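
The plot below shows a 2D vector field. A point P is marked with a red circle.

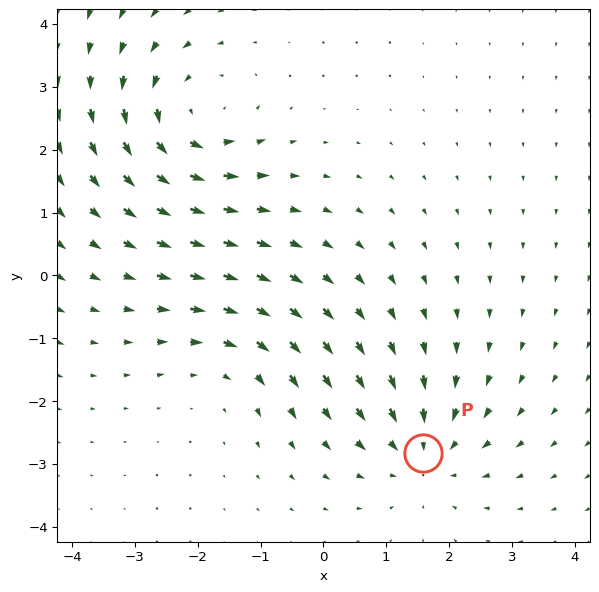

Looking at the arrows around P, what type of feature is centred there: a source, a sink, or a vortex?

At P (1.6, -2.8) the arrows converge inward. Divergence about -3, curl ≈0 — negative divergence with near-zero curl is a sink.

sink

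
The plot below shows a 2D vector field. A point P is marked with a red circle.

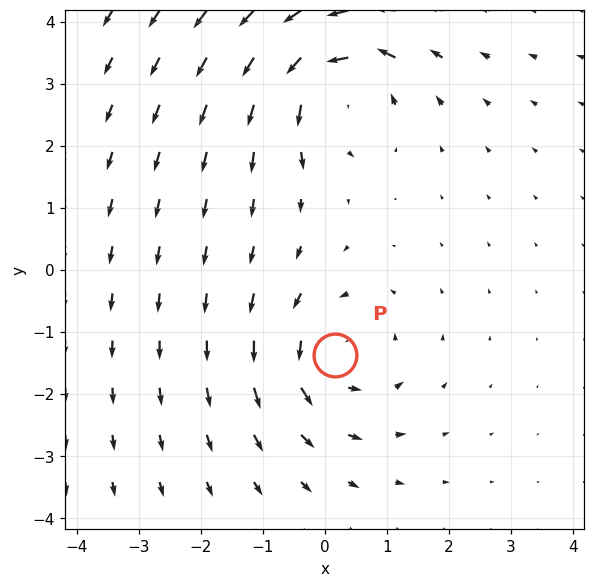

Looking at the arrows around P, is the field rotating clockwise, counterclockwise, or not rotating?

counterclockwise

Near P at (0.2, -1.4) the arrows circulate counterclockwise. The curl (z-component) there is about +5; positive curl means counterclockwise rotation.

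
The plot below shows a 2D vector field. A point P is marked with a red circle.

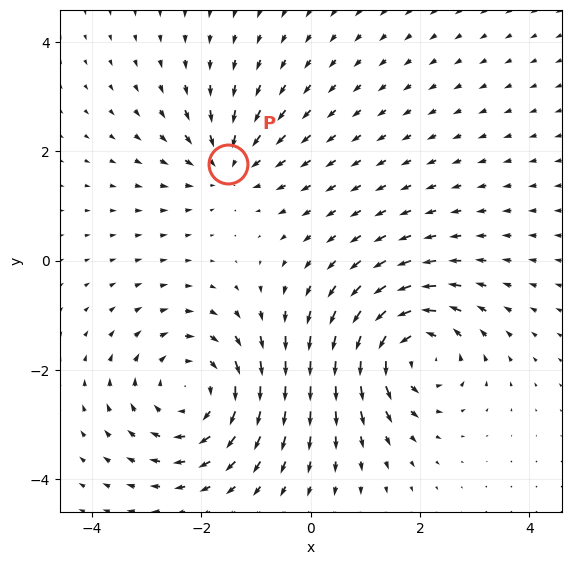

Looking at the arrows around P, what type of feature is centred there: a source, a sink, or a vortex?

At P (-1.5, 1.8) the arrows converge inward. Divergence about -4, curl ≈0 — negative divergence with near-zero curl is a sink.

sink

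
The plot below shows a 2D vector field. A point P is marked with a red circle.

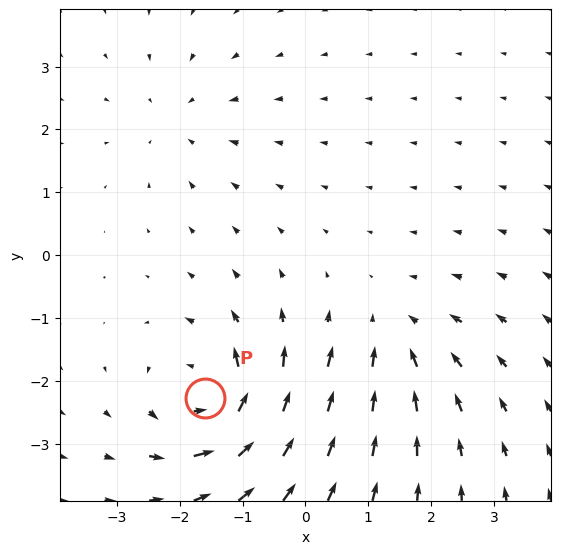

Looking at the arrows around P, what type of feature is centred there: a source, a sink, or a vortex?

vortex

At P (-1.6, -2.3) the arrows circulate counterclockwise. Divergence ≈0, curl about +7 — near-zero divergence with nonzero curl is a vortex.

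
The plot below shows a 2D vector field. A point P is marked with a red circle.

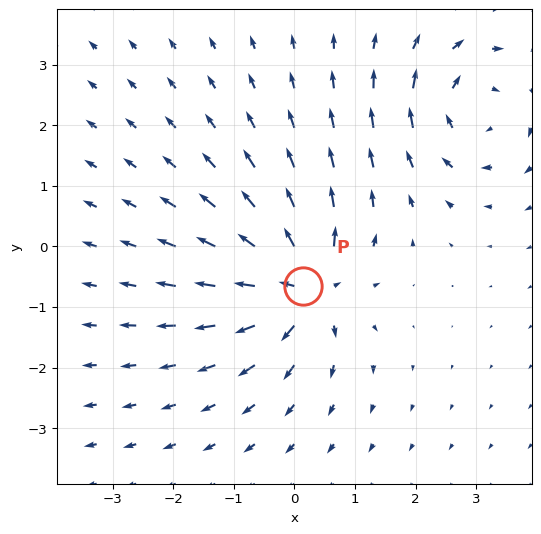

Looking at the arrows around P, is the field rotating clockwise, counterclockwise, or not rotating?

not rotating

Near P at (0.1, -0.7) the arrows show no circulation. The curl there is ≈0.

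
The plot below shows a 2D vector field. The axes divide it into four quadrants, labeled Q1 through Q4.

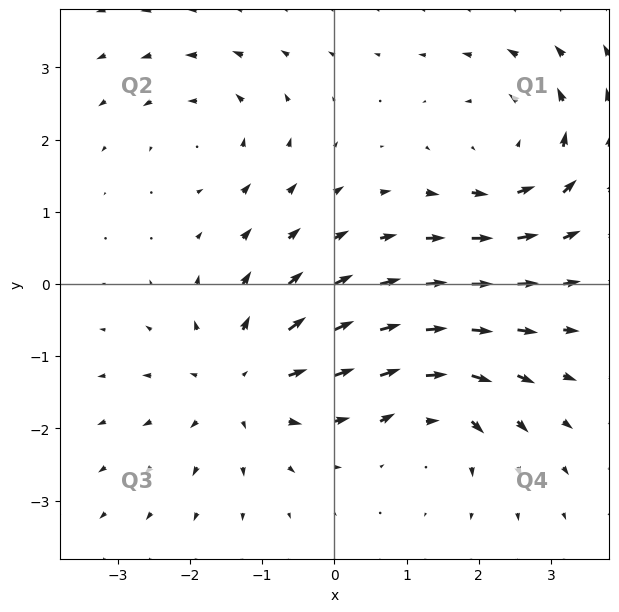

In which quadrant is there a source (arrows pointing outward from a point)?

The source sits at approximately (-1.3, -1.3), which lies in quadrant Q3. The divergence there is about +4, positive as expected for a source.

Q3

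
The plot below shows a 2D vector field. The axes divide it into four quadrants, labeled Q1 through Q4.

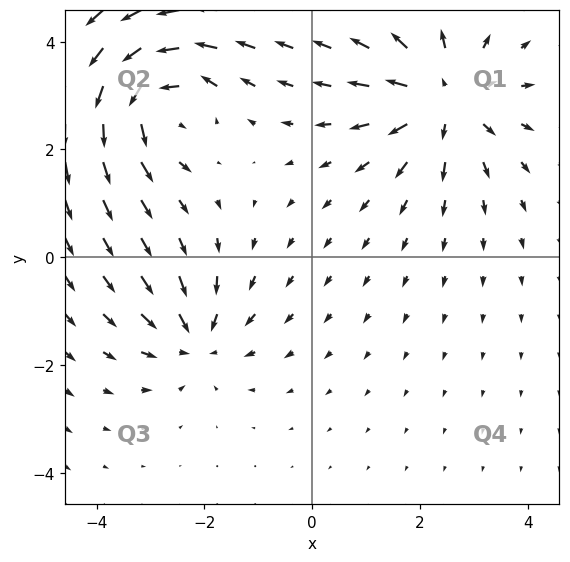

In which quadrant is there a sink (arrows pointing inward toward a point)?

Q3

The sink sits at approximately (-2.2, -1.5), which lies in quadrant Q3. The divergence there is about -4, negative as expected for a sink.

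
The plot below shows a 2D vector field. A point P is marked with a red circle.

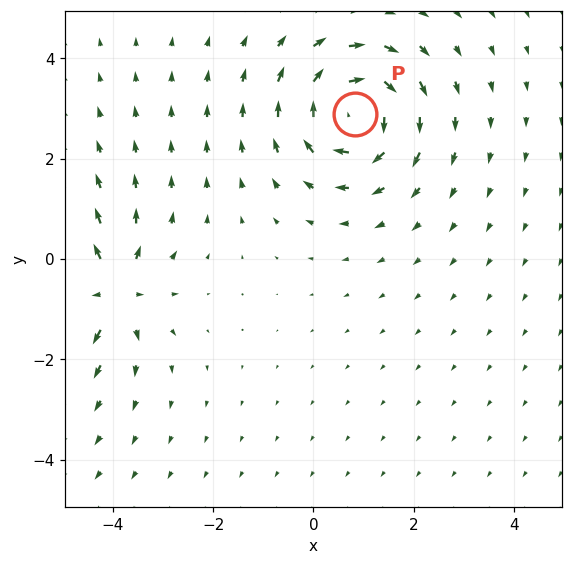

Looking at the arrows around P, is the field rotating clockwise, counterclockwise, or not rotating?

clockwise

Near P at (0.8, 2.9) the arrows circulate clockwise. The curl (z-component) there is about -6; negative curl means clockwise rotation.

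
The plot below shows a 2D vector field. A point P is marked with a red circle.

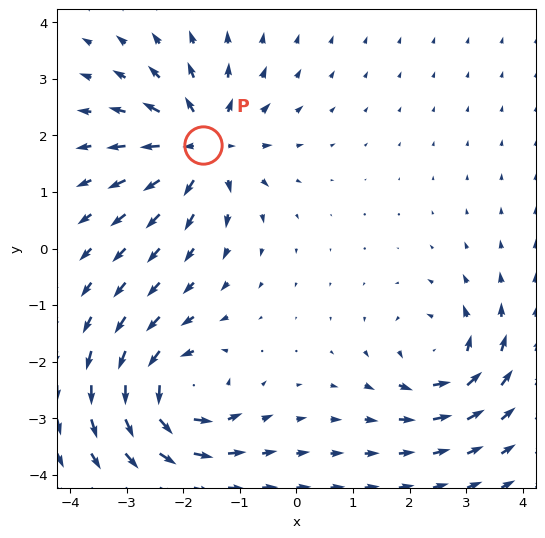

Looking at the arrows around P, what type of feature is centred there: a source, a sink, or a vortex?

source

At P (-1.7, 1.8) the arrows spread outward. Divergence about +6, curl ≈0 — positive divergence with near-zero curl is a source.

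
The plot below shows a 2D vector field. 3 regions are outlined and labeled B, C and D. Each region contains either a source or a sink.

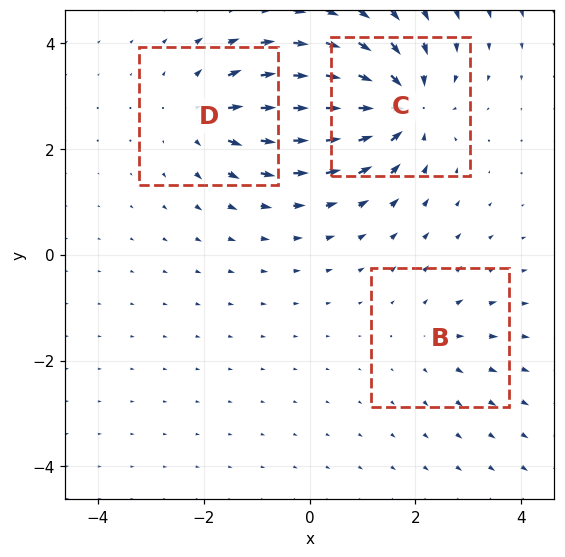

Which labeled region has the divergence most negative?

C

Divergence at each region's feature centre — B: about +2, C: about -6, D: about +4. Region C is most negative.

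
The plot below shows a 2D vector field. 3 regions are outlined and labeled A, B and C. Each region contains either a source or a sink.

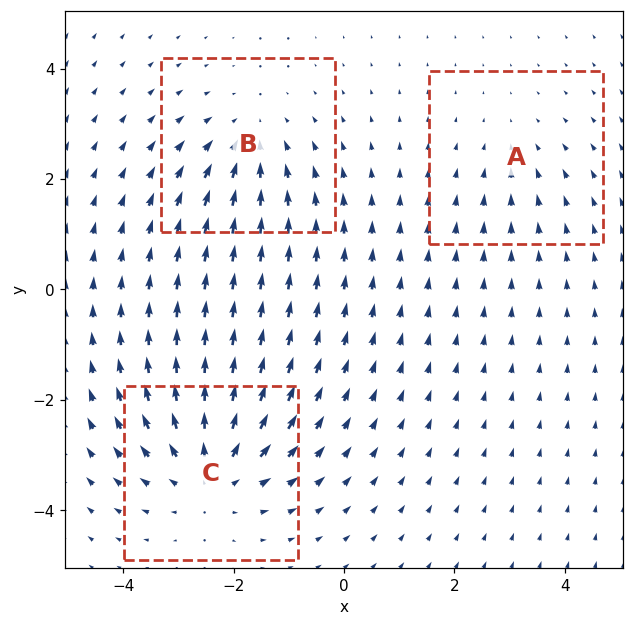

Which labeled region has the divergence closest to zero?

A

Divergence at each region's feature centre — A: about -2, B: about -3, C: about +4. Region A is closest to zero.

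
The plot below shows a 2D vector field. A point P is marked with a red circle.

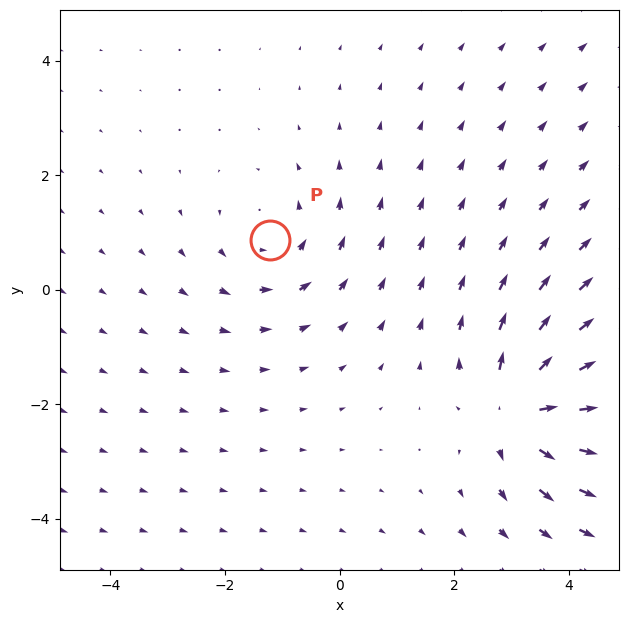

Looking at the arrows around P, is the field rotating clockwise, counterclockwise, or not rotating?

Near P at (-1.2, 0.9) the arrows circulate counterclockwise. The curl (z-component) there is about +2; positive curl means counterclockwise rotation.

counterclockwise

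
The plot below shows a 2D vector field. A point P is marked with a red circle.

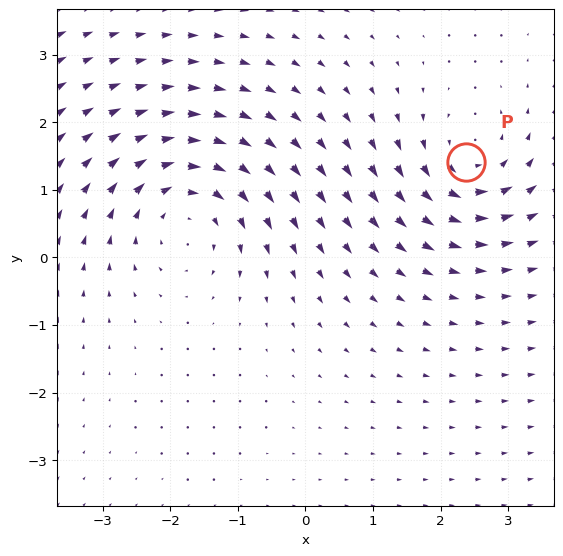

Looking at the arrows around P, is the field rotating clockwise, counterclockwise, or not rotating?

Near P at (2.4, 1.4) the arrows circulate counterclockwise. The curl (z-component) there is about +3; positive curl means counterclockwise rotation.

counterclockwise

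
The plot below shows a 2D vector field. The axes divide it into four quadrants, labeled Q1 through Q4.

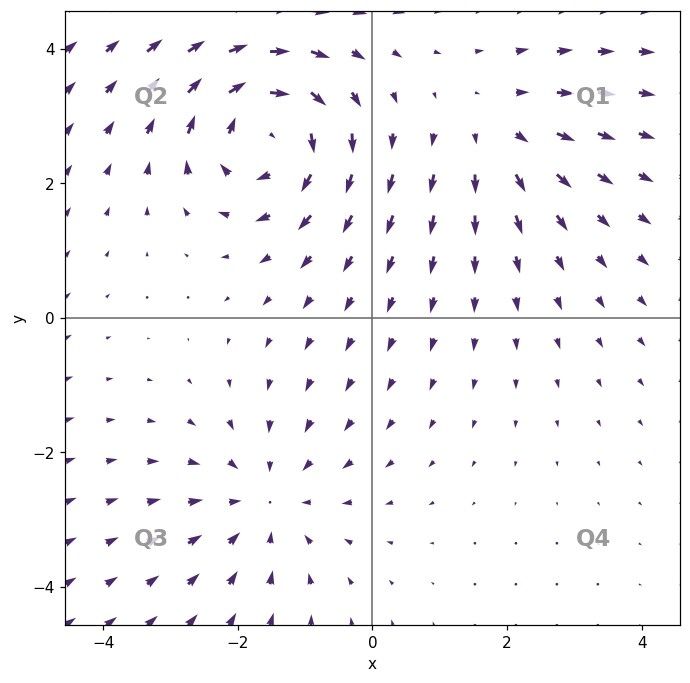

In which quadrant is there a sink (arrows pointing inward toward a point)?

Q3

The sink sits at approximately (-1.6, -2.7), which lies in quadrant Q3. The divergence there is about -3, negative as expected for a sink.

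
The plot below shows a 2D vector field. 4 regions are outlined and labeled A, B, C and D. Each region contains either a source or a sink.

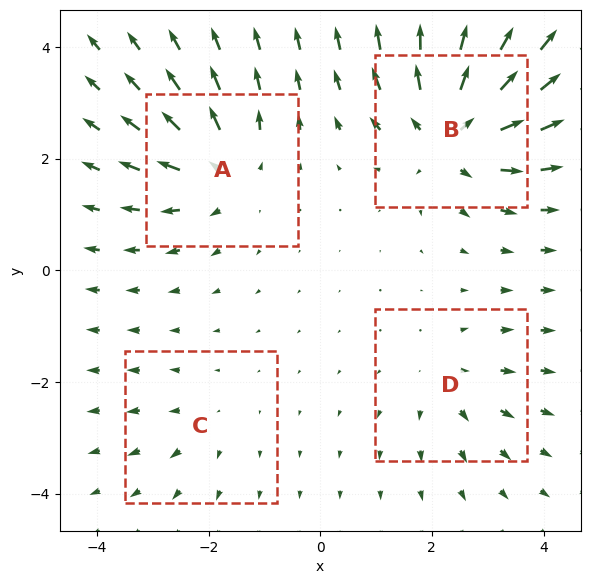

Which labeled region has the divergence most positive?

Divergence at each region's feature centre — A: about +5, B: about +7, C: about +2, D: about +3. Region B is most positive.

B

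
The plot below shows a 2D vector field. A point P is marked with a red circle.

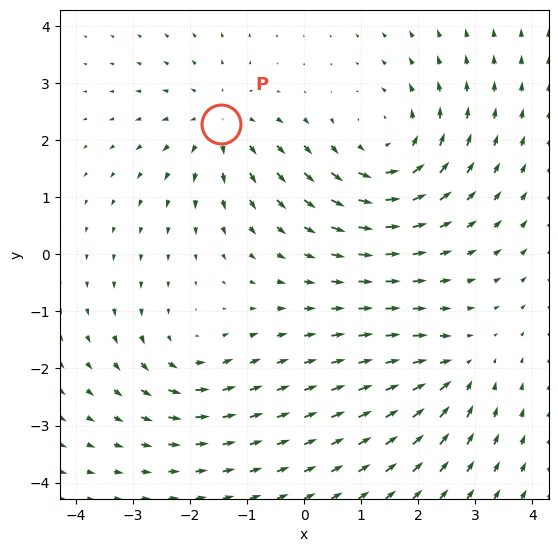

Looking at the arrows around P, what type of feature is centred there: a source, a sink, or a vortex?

source

At P (-1.5, 2.3) the arrows spread outward. Divergence about +3, curl ≈0 — positive divergence with near-zero curl is a source.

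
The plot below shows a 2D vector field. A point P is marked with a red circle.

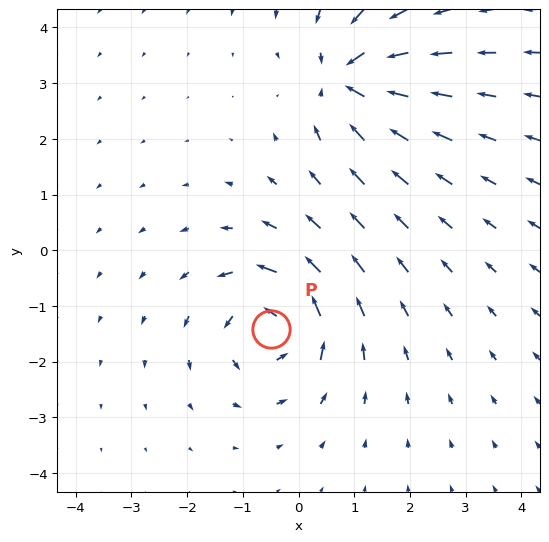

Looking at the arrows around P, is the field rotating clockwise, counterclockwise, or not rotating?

counterclockwise

Near P at (-0.5, -1.4) the arrows circulate counterclockwise. The curl (z-component) there is about +4; positive curl means counterclockwise rotation.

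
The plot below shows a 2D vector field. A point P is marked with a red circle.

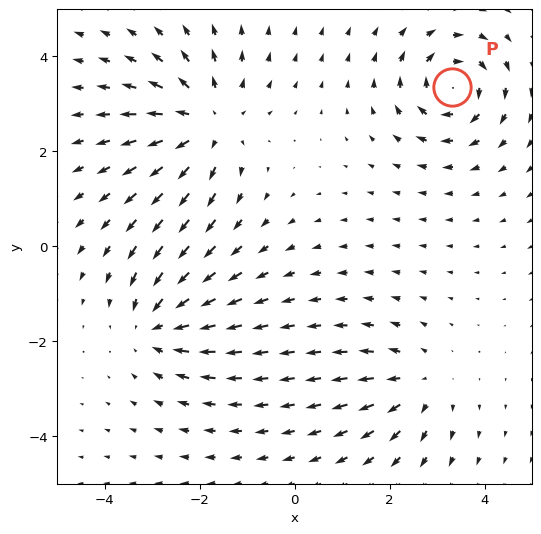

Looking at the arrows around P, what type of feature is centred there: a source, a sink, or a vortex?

At P (3.3, 3.3) the arrows circulate clockwise. Divergence ≈0, curl about -5 — near-zero divergence with nonzero curl is a vortex.

vortex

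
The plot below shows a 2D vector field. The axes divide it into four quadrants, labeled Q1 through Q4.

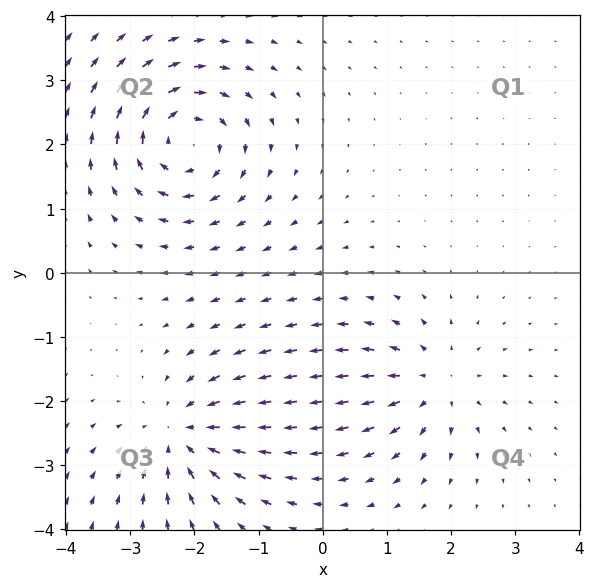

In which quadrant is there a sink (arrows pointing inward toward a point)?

The sink sits at approximately (-2.2, -2.5), which lies in quadrant Q3. The divergence there is about -5, negative as expected for a sink.

Q3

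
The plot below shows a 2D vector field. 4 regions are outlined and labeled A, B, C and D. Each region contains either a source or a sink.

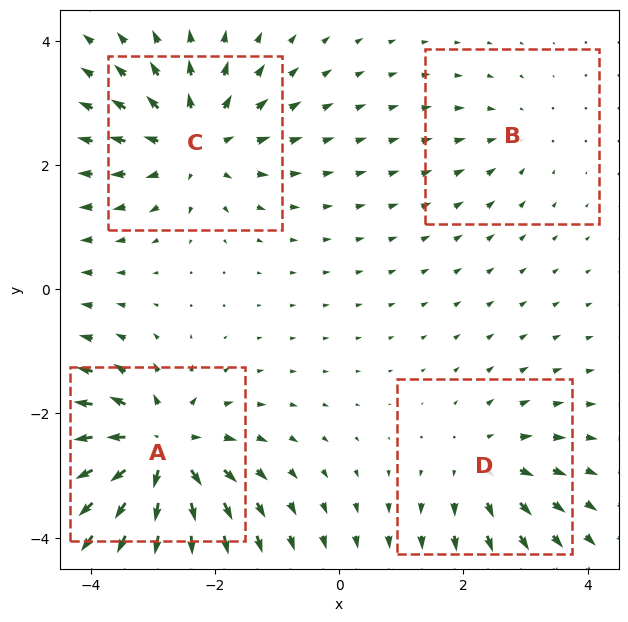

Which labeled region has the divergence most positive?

A

Divergence at each region's feature centre — A: about +8, B: about -2, C: about +6, D: about +4. Region A is most positive.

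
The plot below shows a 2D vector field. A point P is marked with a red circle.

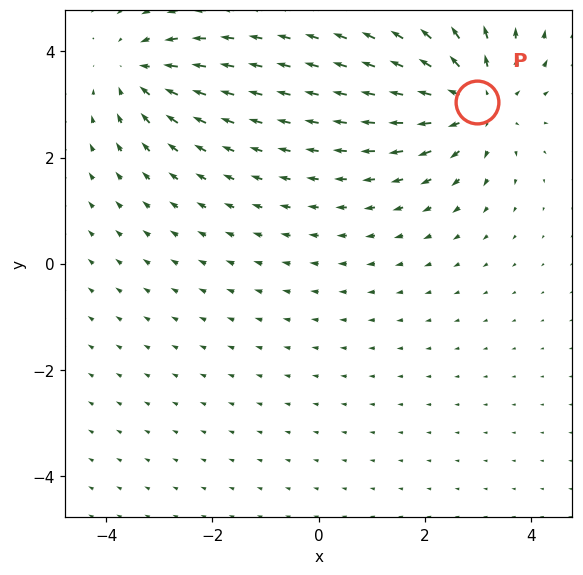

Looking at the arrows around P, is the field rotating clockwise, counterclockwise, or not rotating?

Near P at (3.0, 3.1) the arrows show no circulation. The curl there is ≈0.

not rotating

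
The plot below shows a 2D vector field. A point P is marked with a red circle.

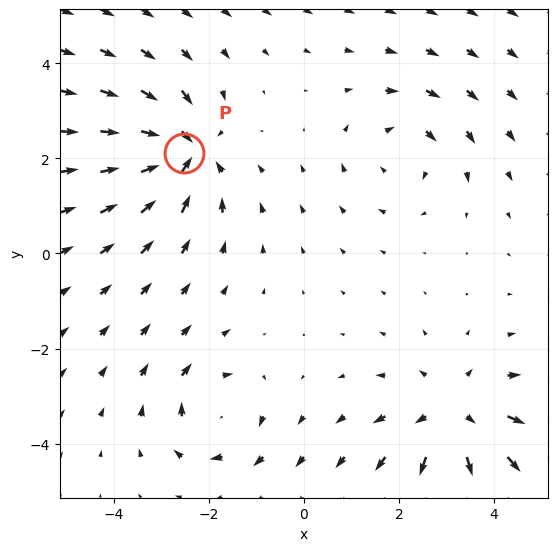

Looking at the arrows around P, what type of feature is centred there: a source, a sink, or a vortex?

sink

At P (-2.5, 2.1) the arrows converge inward. Divergence about -5, curl ≈0 — negative divergence with near-zero curl is a sink.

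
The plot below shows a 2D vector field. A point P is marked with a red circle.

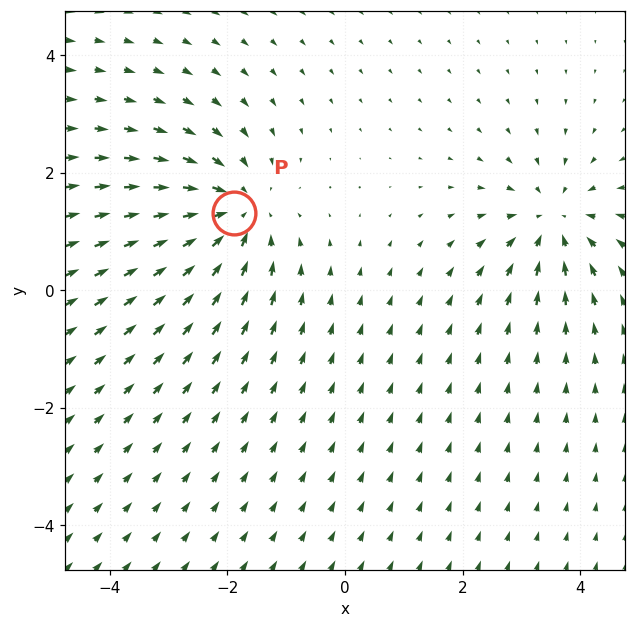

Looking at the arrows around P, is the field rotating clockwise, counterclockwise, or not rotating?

not rotating

Near P at (-1.9, 1.3) the arrows show no circulation. The curl there is ≈0.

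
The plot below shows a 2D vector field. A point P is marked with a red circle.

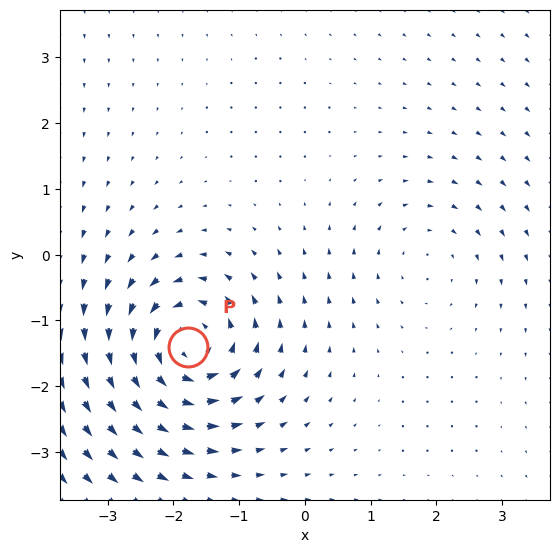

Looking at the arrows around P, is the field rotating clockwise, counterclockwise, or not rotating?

Near P at (-1.8, -1.4) the arrows circulate counterclockwise. The curl (z-component) there is about +7; positive curl means counterclockwise rotation.

counterclockwise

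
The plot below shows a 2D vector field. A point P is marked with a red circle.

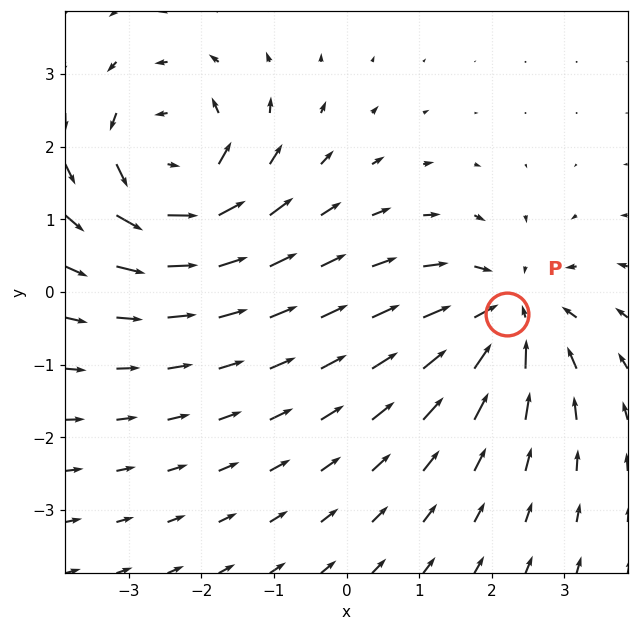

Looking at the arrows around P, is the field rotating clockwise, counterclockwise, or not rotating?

Near P at (2.2, -0.3) the arrows show no circulation. The curl there is ≈0.

not rotating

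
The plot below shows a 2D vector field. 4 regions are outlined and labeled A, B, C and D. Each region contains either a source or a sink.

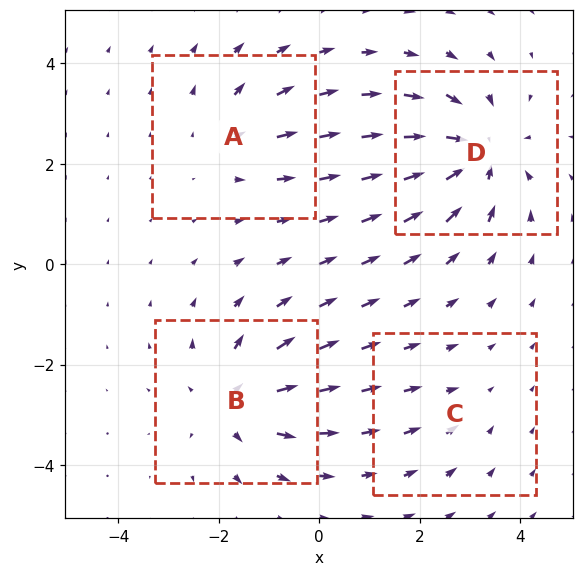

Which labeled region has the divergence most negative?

D

Divergence at each region's feature centre — A: about +3, B: about +5, C: about -2, D: about -6. Region D is most negative.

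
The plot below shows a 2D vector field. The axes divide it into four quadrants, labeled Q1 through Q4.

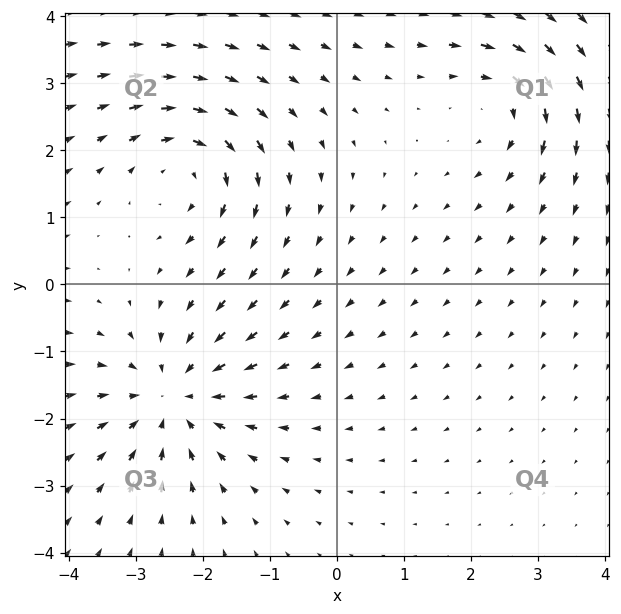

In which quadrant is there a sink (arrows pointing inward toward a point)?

The sink sits at approximately (-2.4, -1.7), which lies in quadrant Q3. The divergence there is about -4, negative as expected for a sink.

Q3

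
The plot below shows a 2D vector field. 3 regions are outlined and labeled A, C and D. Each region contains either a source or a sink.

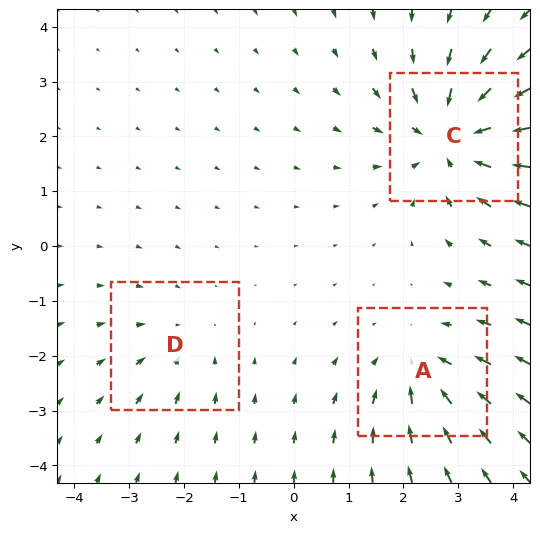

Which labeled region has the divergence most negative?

C

Divergence at each region's feature centre — A: about -3, C: about -4, D: about -2. Region C is most negative.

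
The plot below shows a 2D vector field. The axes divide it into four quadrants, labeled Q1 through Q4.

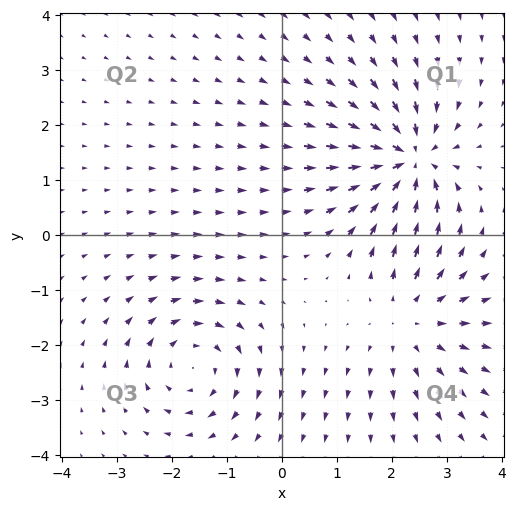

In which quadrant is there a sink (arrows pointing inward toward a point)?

The sink sits at approximately (2.3, 1.4), which lies in quadrant Q1. The divergence there is about -7, negative as expected for a sink.

Q1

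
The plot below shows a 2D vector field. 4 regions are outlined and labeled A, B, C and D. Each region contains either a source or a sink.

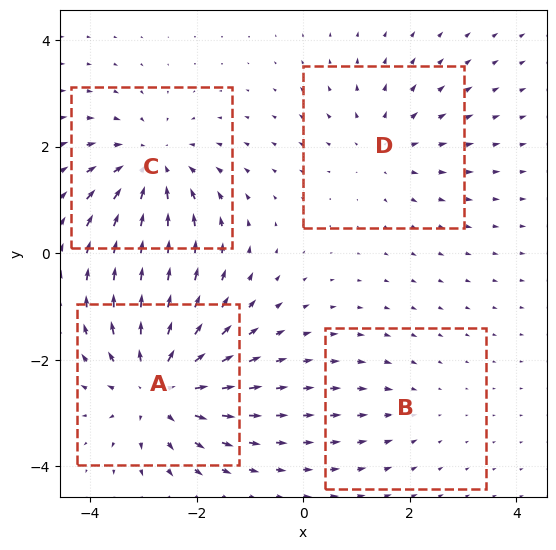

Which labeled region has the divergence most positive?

A

Divergence at each region's feature centre — A: about +6, B: about -2, C: about -5, D: about +3. Region A is most positive.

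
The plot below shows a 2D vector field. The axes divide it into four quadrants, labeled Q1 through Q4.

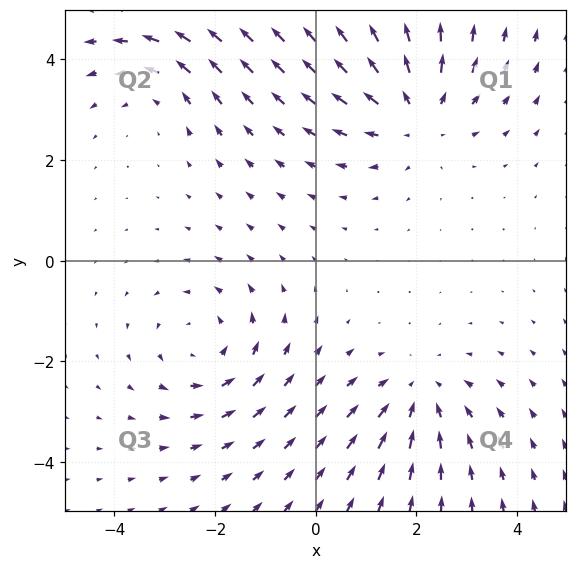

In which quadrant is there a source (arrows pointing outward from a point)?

Q1

The source sits at approximately (2.0, 2.9), which lies in quadrant Q1. The divergence there is about +4, positive as expected for a source.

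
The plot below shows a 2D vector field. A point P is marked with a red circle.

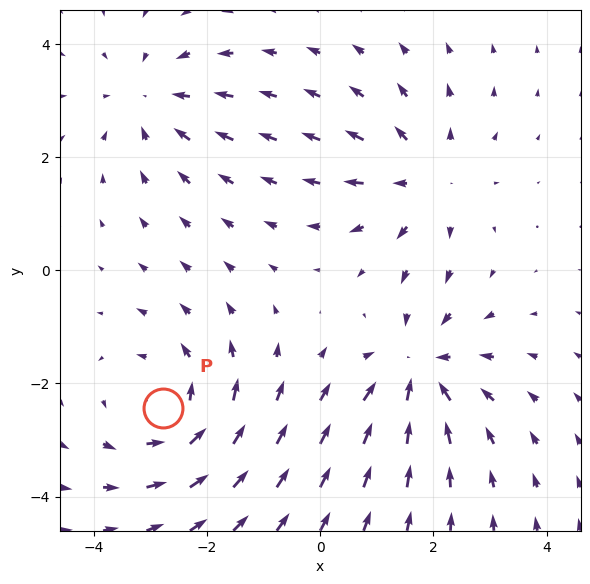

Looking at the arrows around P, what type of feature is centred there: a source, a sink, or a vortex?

At P (-2.8, -2.4) the arrows circulate counterclockwise. Divergence ≈0, curl about +3 — near-zero divergence with nonzero curl is a vortex.

vortex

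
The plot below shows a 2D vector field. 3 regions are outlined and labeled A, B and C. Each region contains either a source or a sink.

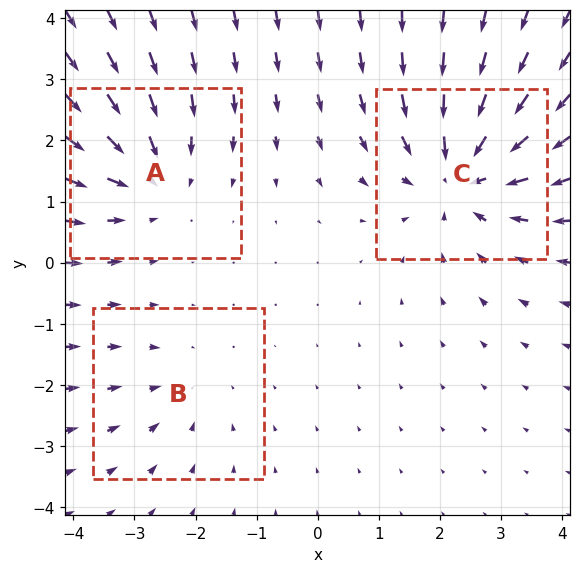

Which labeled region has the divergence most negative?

C

Divergence at each region's feature centre — A: about -3, B: about -2, C: about -4. Region C is most negative.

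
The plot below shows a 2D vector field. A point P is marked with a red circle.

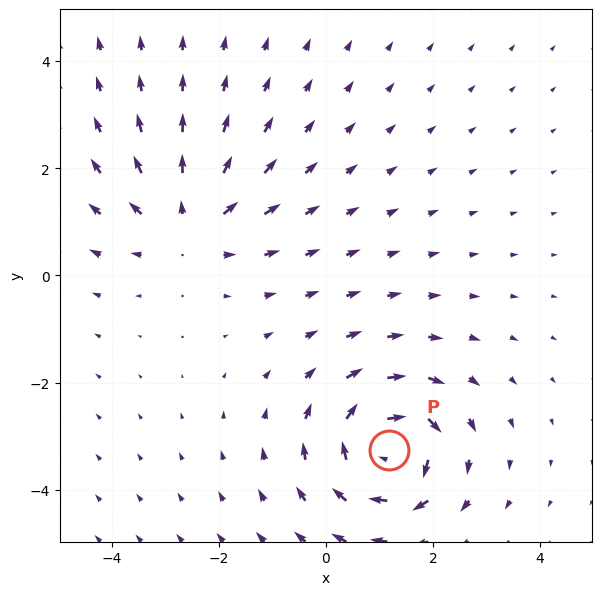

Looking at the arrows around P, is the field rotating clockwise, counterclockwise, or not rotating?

Near P at (1.2, -3.2) the arrows circulate clockwise. The curl (z-component) there is about -5; negative curl means clockwise rotation.

clockwise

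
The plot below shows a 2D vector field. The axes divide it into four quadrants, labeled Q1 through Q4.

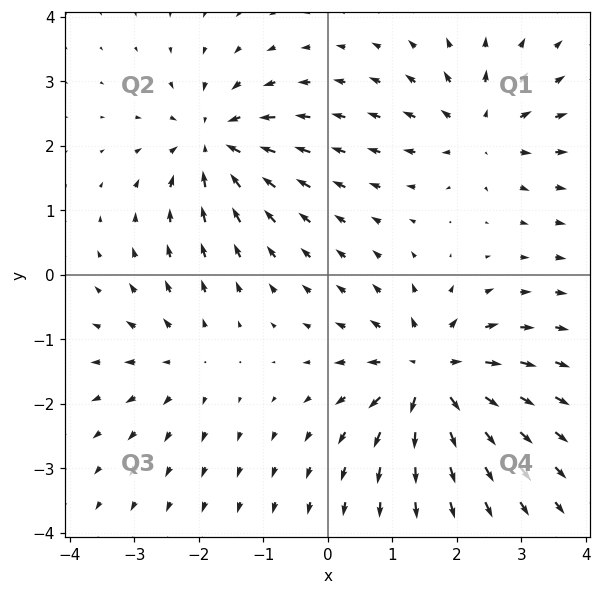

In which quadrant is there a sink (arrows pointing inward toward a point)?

Q2

The sink sits at approximately (-1.8, 2.0), which lies in quadrant Q2. The divergence there is about -6, negative as expected for a sink.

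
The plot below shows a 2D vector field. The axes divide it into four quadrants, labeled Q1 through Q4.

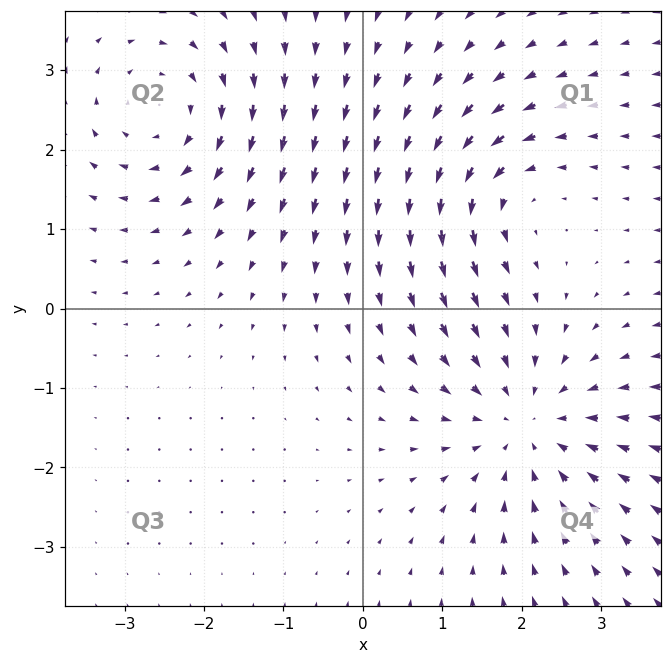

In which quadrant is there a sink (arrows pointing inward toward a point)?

Q4

The sink sits at approximately (2.1, -1.5), which lies in quadrant Q4. The divergence there is about -4, negative as expected for a sink.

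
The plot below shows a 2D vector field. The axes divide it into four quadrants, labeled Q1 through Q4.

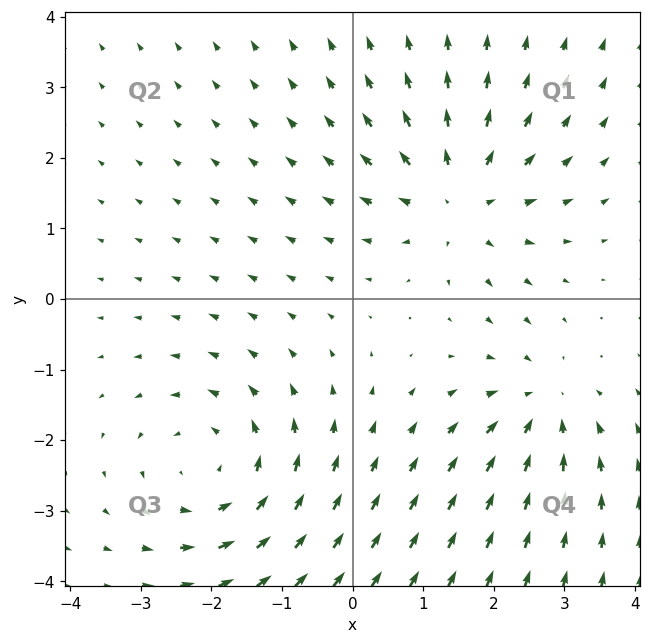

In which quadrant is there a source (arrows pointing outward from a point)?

Q1

The source sits at approximately (1.5, 1.4), which lies in quadrant Q1. The divergence there is about +4, positive as expected for a source.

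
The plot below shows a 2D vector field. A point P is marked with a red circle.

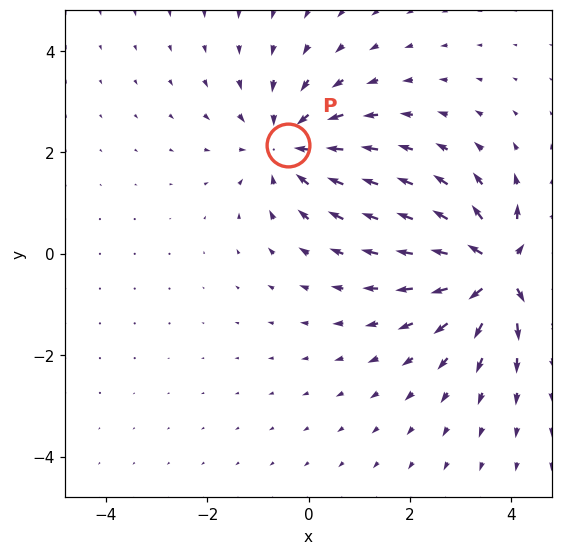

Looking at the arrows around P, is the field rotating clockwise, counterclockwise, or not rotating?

not rotating

Near P at (-0.4, 2.1) the arrows show no circulation. The curl there is ≈0.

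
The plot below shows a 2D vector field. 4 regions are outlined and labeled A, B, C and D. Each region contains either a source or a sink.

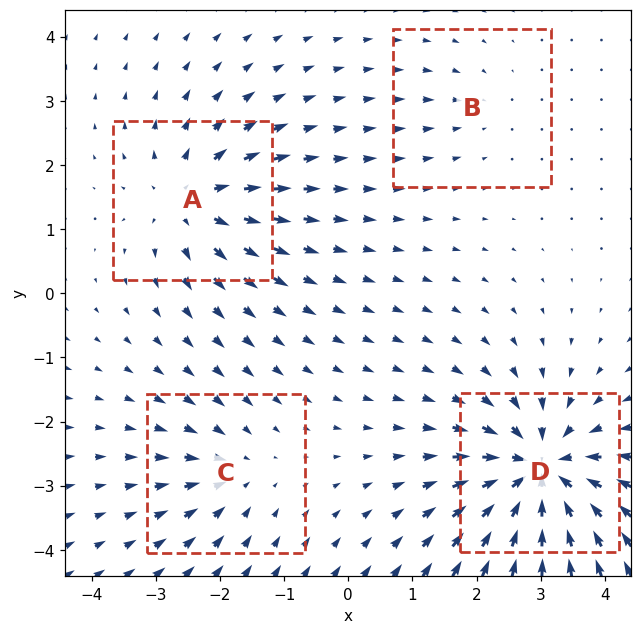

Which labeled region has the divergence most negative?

Divergence at each region's feature centre — A: about +6, B: about -2, C: about -4, D: about -9. Region D is most negative.

D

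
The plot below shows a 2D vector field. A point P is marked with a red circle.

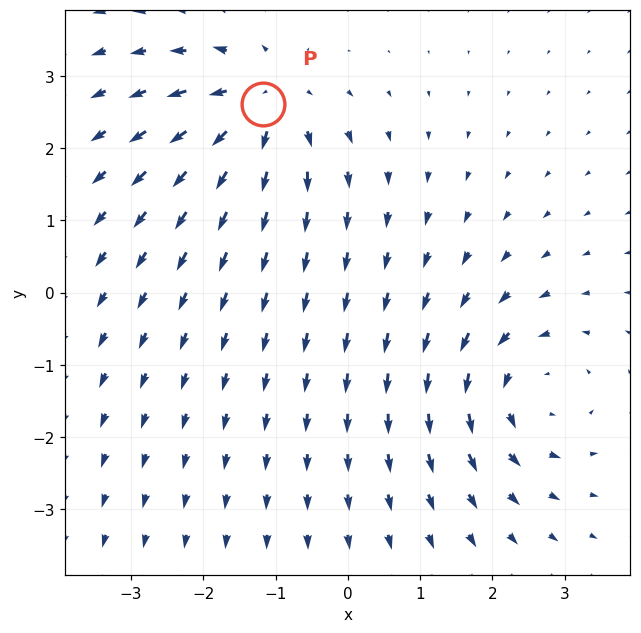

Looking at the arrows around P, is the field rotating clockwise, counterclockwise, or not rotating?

Near P at (-1.2, 2.6) the arrows show no circulation. The curl there is ≈0.

not rotating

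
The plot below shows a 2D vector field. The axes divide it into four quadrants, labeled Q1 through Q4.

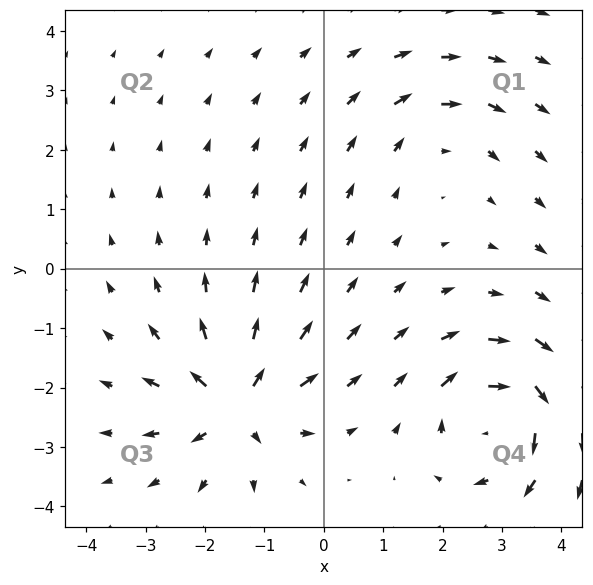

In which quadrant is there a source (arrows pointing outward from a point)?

The source sits at approximately (-1.5, -2.3), which lies in quadrant Q3. The divergence there is about +7, positive as expected for a source.

Q3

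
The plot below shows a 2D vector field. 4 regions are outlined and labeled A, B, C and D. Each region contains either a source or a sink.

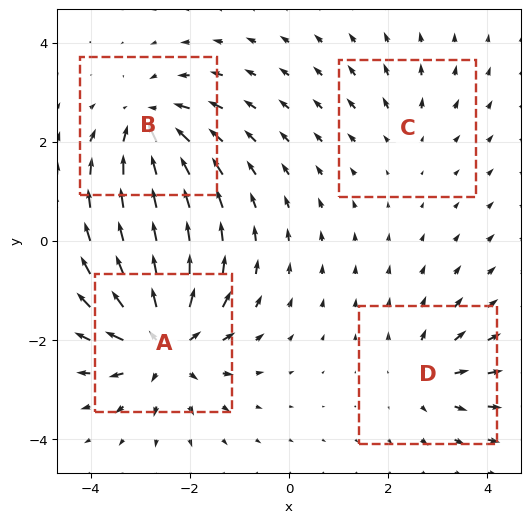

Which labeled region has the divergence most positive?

Divergence at each region's feature centre — A: about +7, B: about -5, C: about +2, D: about +4. Region A is most positive.

A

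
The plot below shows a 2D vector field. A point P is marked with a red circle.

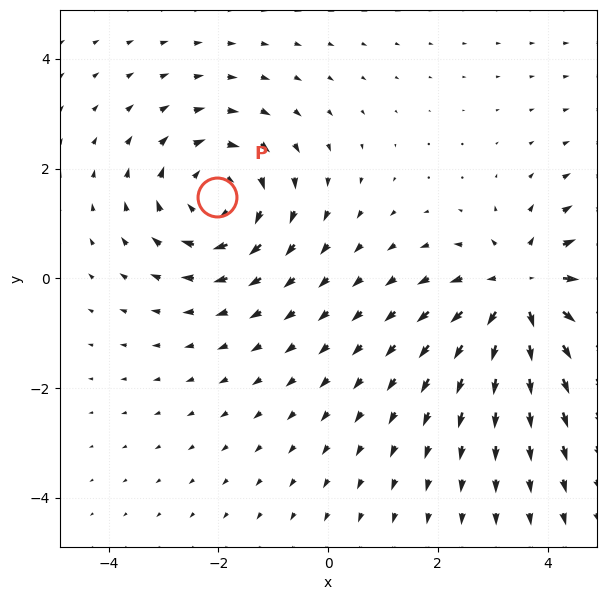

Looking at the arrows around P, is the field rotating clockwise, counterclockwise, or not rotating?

Near P at (-2.0, 1.5) the arrows circulate clockwise. The curl (z-component) there is about -3; negative curl means clockwise rotation.

clockwise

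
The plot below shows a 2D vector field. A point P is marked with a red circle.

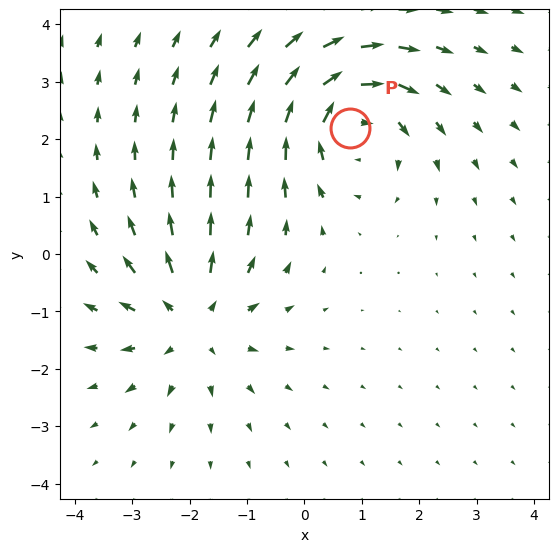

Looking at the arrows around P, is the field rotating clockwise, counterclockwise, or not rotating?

Near P at (0.8, 2.2) the arrows circulate clockwise. The curl (z-component) there is about -4; negative curl means clockwise rotation.

clockwise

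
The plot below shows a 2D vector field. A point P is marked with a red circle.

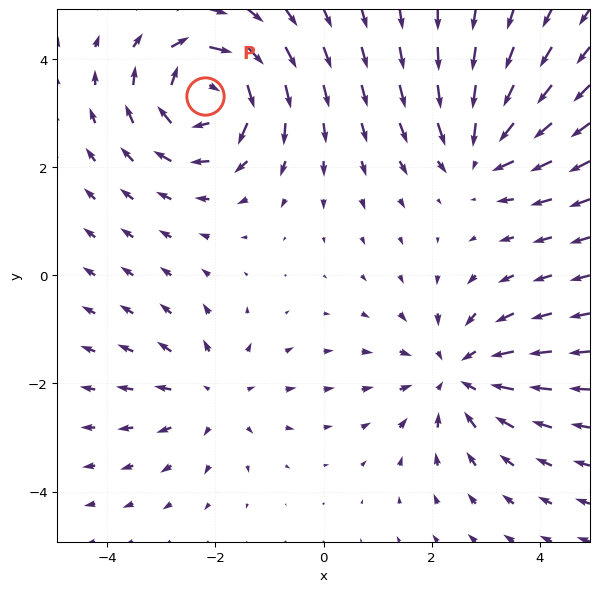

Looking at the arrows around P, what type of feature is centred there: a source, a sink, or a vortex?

At P (-2.2, 3.3) the arrows circulate clockwise. Divergence ≈0, curl about -6 — near-zero divergence with nonzero curl is a vortex.

vortex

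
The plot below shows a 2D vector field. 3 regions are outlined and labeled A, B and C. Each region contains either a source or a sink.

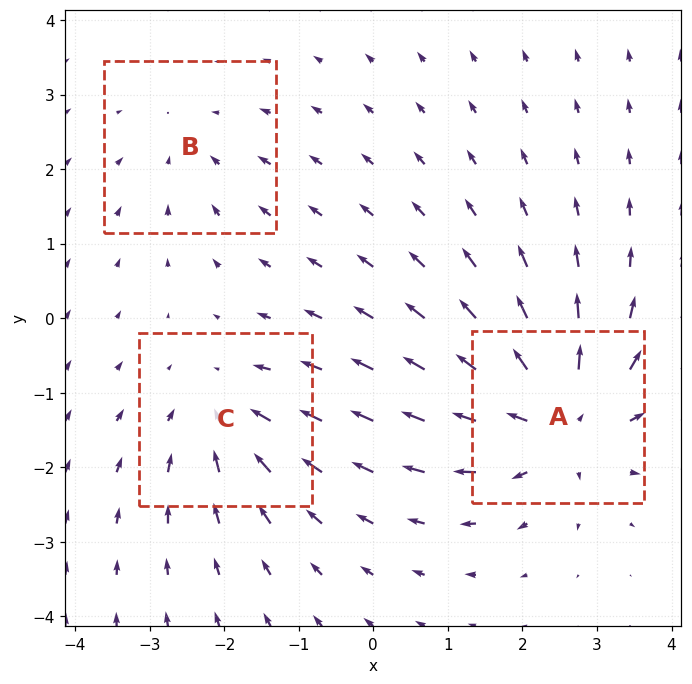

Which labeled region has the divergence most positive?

Divergence at each region's feature centre — A: about +5, B: about -2, C: about -3. Region A is most positive.

A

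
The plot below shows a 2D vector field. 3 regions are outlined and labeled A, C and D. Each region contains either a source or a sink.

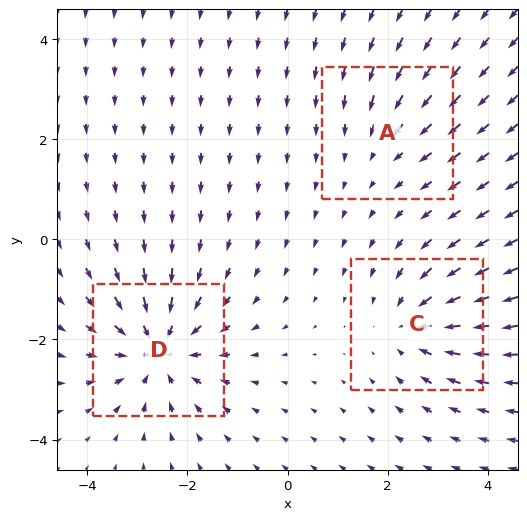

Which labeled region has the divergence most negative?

Divergence at each region's feature centre — A: about -2, C: about -3, D: about -5. Region D is most negative.

D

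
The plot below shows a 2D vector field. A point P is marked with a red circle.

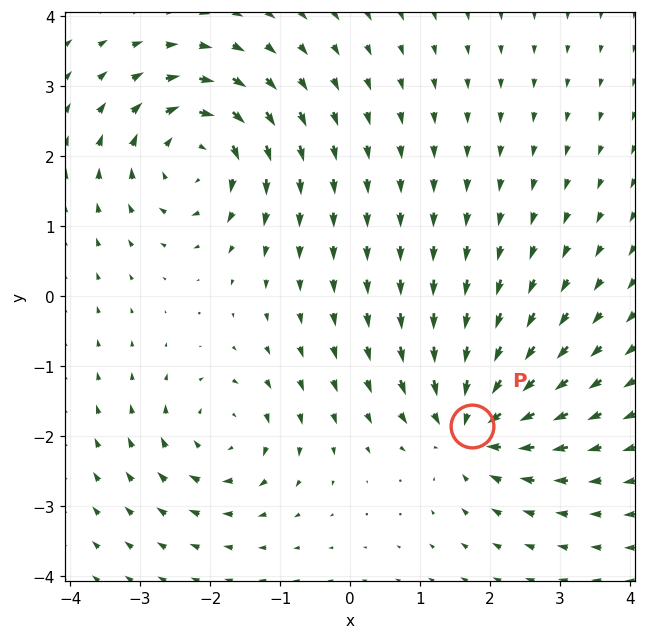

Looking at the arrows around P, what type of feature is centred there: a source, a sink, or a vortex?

At P (1.7, -1.8) the arrows converge inward. Divergence about -6, curl ≈0 — negative divergence with near-zero curl is a sink.

sink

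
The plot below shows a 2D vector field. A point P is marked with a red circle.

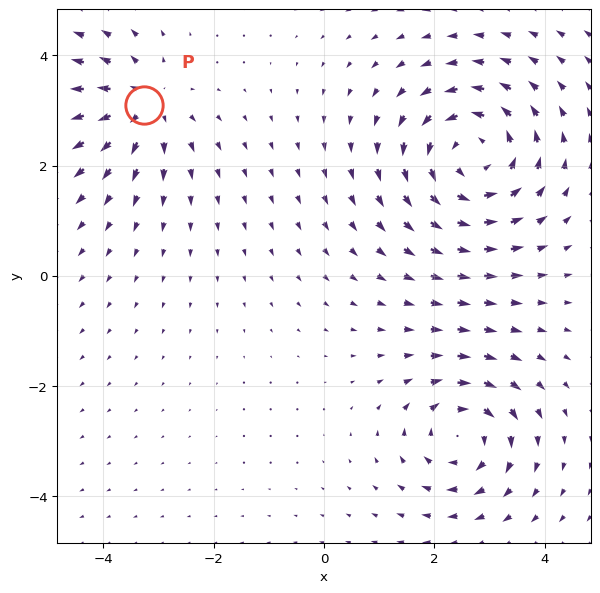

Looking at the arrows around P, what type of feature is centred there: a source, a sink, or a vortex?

source

At P (-3.3, 3.1) the arrows spread outward. Divergence about +3, curl ≈0 — positive divergence with near-zero curl is a source.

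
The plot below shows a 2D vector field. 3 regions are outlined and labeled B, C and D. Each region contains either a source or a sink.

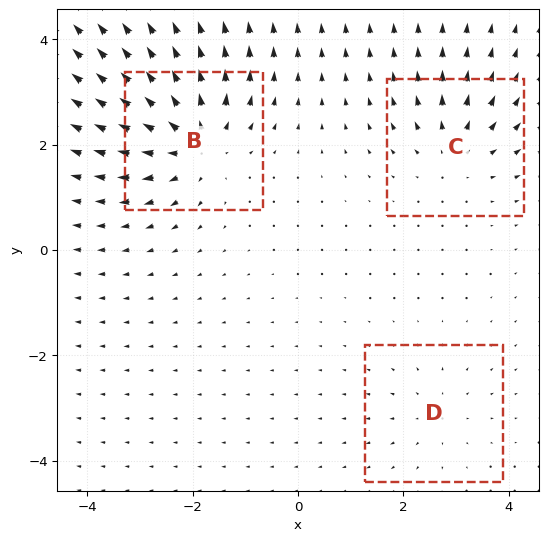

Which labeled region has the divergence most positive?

B

Divergence at each region's feature centre — B: about +6, C: about +4, D: about +2. Region B is most positive.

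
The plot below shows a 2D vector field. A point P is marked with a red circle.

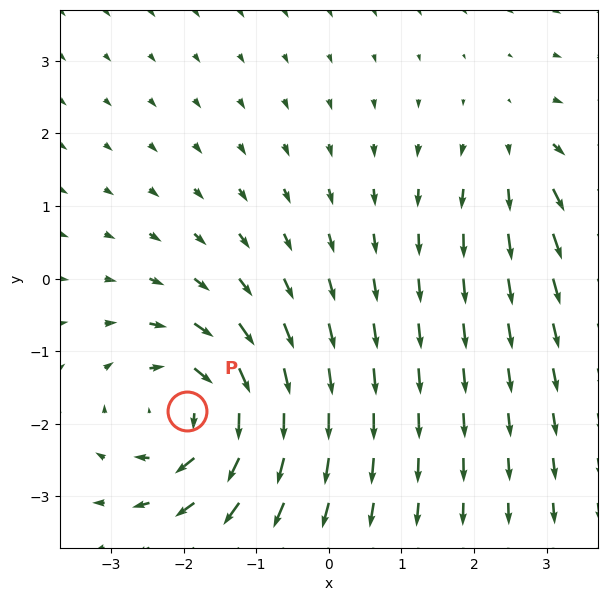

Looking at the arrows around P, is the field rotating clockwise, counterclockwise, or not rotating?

Near P at (-2.0, -1.8) the arrows circulate clockwise. The curl (z-component) there is about -5; negative curl means clockwise rotation.

clockwise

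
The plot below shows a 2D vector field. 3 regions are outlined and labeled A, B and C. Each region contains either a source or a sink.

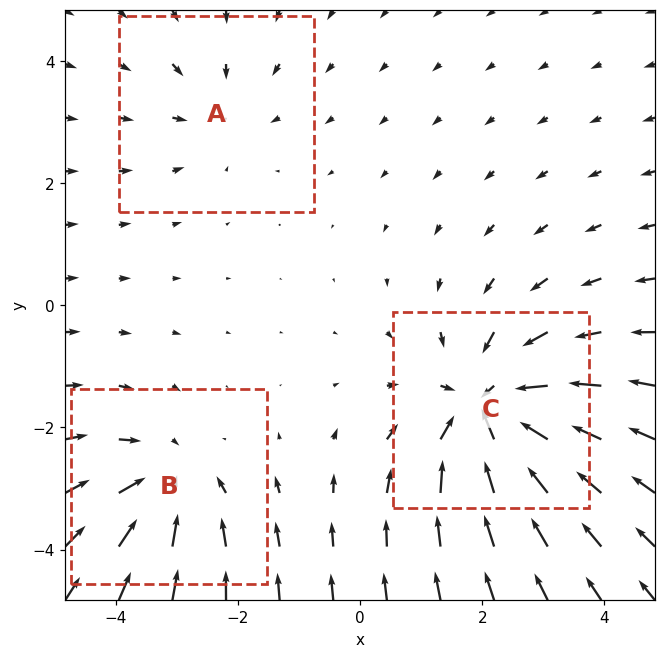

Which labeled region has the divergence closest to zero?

Divergence at each region's feature centre — A: about -2, B: about -3, C: about -5. Region A is closest to zero.

A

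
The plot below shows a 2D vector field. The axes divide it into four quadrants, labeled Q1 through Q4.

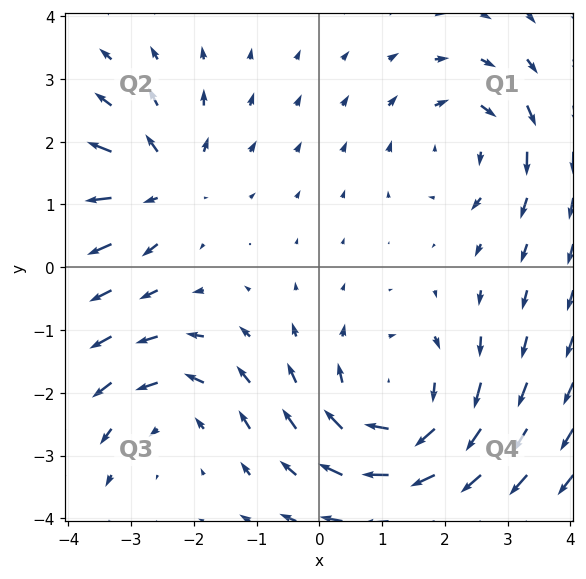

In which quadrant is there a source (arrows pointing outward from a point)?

The source sits at approximately (-2.5, 1.3), which lies in quadrant Q2. The divergence there is about +4, positive as expected for a source.

Q2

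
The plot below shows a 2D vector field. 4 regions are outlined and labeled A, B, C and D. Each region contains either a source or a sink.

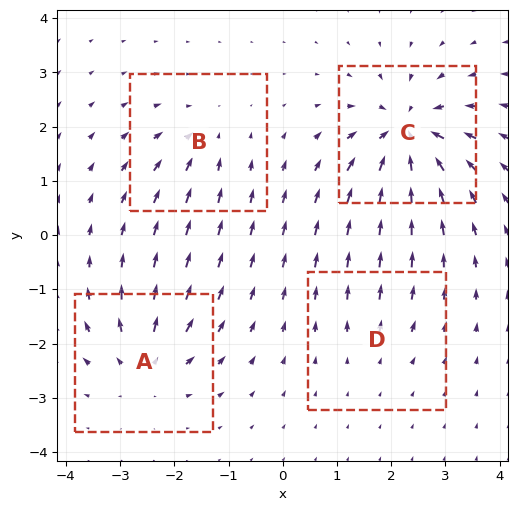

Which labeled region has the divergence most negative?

Divergence at each region's feature centre — A: about +6, B: about -4, C: about -9, D: about +3. Region C is most negative.

C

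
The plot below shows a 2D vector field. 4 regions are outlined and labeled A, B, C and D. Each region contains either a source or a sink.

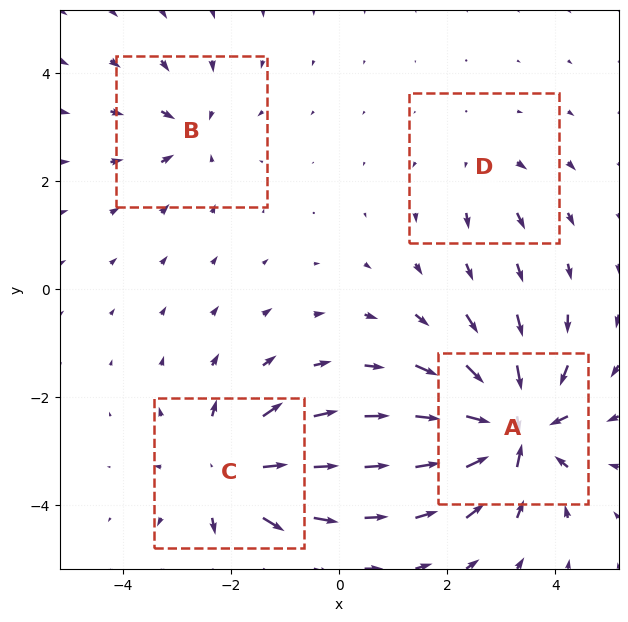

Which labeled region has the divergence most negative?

Divergence at each region's feature centre — A: about -9, B: about -4, C: about +6, D: about +3. Region A is most negative.

A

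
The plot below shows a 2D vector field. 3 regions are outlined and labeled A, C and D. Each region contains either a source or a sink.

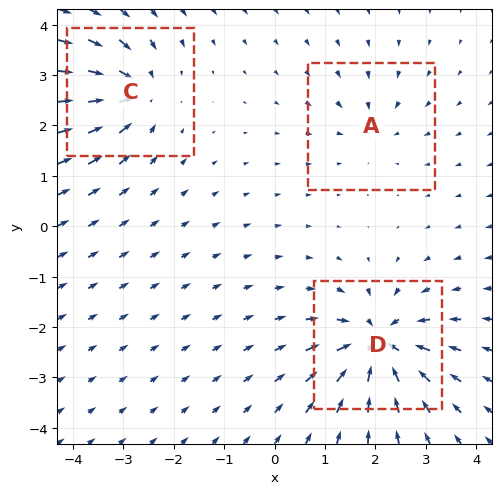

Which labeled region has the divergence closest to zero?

A

Divergence at each region's feature centre — A: about -2, C: about -4, D: about -6. Region A is closest to zero.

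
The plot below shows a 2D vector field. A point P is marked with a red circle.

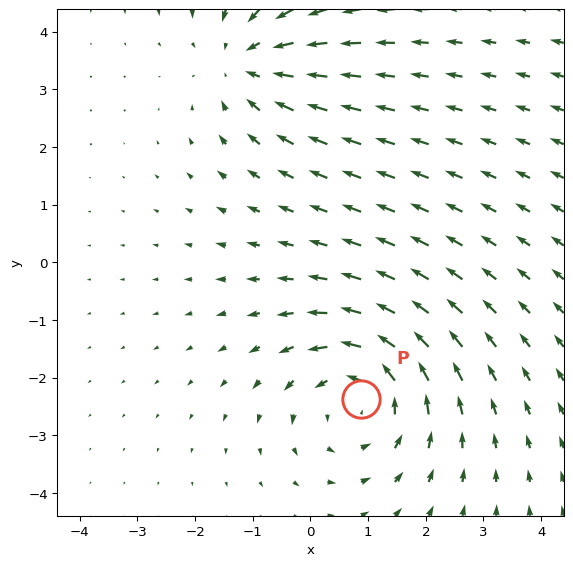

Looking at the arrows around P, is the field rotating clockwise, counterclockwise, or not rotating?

Near P at (0.9, -2.4) the arrows circulate counterclockwise. The curl (z-component) there is about +3; positive curl means counterclockwise rotation.

counterclockwise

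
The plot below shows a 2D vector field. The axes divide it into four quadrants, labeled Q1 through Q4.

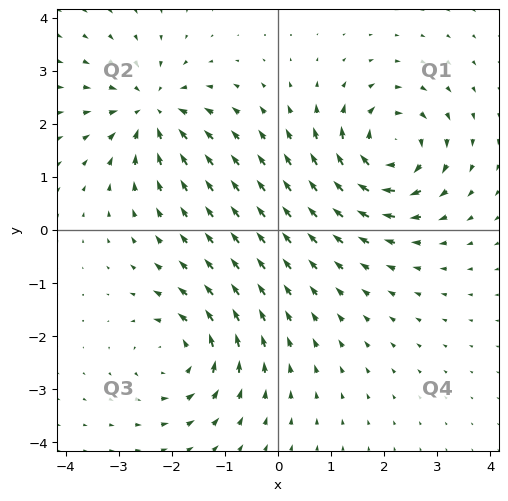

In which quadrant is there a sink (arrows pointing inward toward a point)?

Q2

The sink sits at approximately (-2.4, 2.2), which lies in quadrant Q2. The divergence there is about -4, negative as expected for a sink.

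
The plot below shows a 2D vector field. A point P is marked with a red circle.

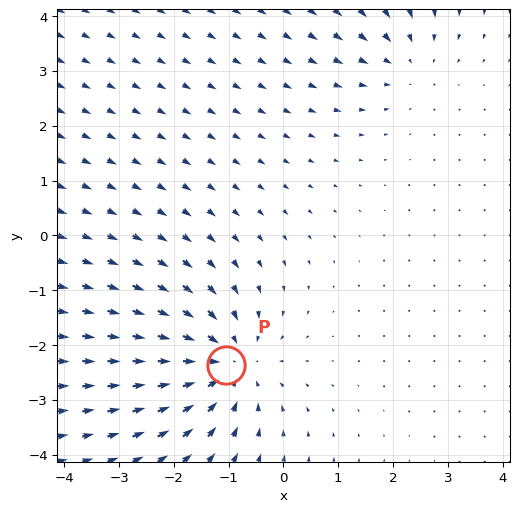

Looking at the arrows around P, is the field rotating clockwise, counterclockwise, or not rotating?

not rotating

Near P at (-1.0, -2.4) the arrows show no circulation. The curl there is ≈0.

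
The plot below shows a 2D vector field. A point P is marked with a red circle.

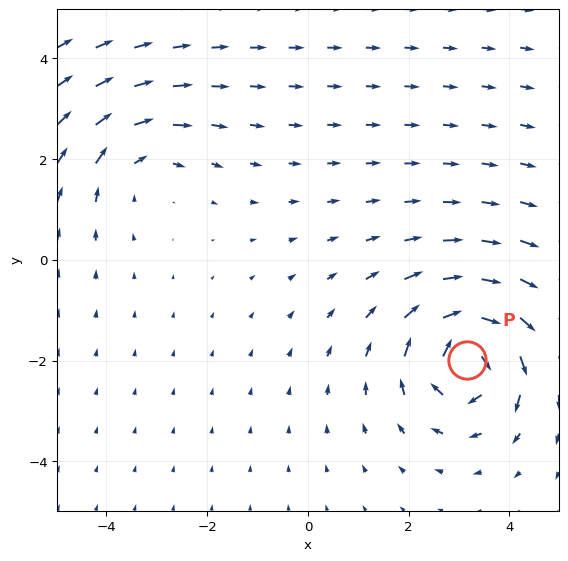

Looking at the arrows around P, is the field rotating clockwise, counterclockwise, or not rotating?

clockwise

Near P at (3.2, -2.0) the arrows circulate clockwise. The curl (z-component) there is about -6; negative curl means clockwise rotation.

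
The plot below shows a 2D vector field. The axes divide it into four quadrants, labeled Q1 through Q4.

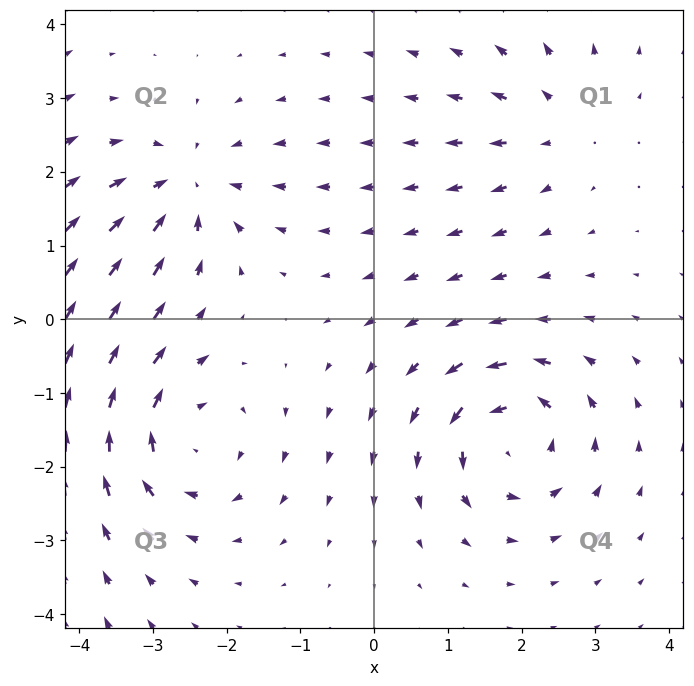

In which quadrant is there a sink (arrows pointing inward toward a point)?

Q2

The sink sits at approximately (-2.5, 1.8), which lies in quadrant Q2. The divergence there is about -5, negative as expected for a sink.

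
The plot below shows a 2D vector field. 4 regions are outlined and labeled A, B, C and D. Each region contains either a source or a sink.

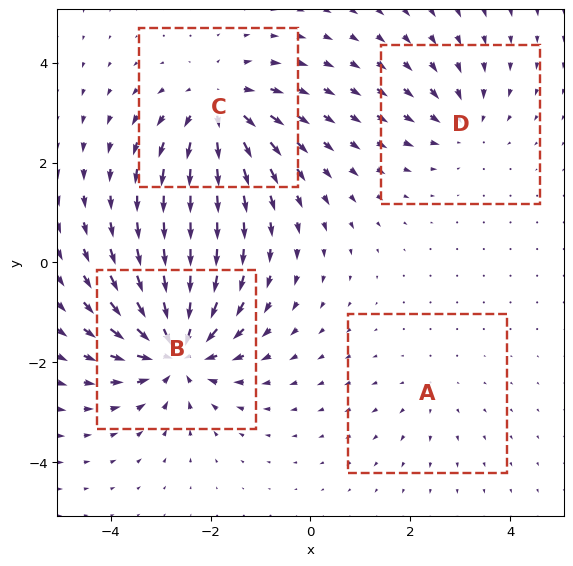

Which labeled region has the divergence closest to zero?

A

Divergence at each region's feature centre — A: about +2, B: about -7, C: about +6, D: about -3. Region A is closest to zero.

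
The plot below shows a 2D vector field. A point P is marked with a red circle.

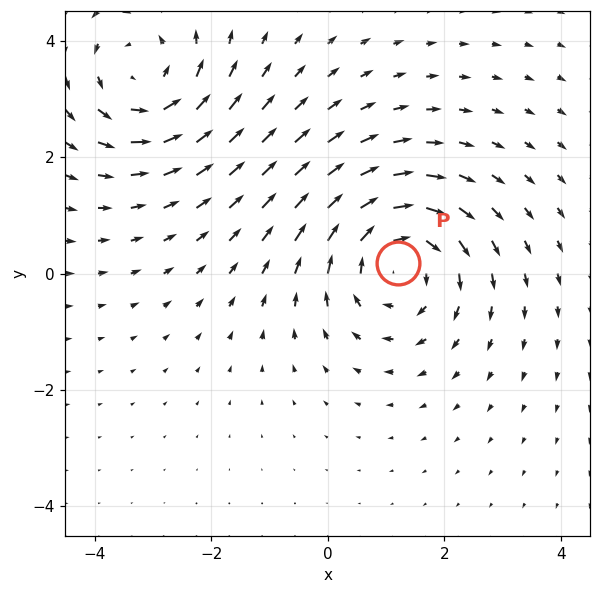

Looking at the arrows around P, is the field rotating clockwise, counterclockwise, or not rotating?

clockwise

Near P at (1.2, 0.2) the arrows circulate clockwise. The curl (z-component) there is about -3; negative curl means clockwise rotation.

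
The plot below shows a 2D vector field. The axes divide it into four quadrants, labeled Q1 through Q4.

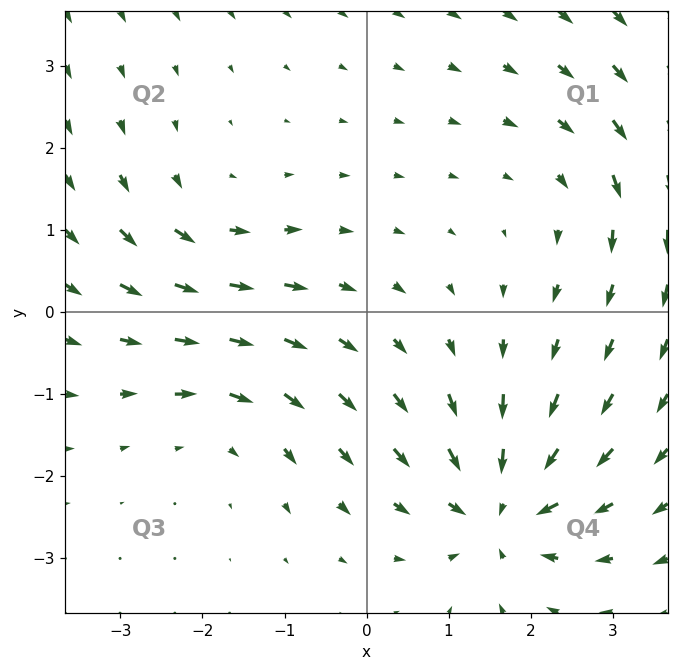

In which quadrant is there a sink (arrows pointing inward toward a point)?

Q4

The sink sits at approximately (1.6, -2.4), which lies in quadrant Q4. The divergence there is about -7, negative as expected for a sink.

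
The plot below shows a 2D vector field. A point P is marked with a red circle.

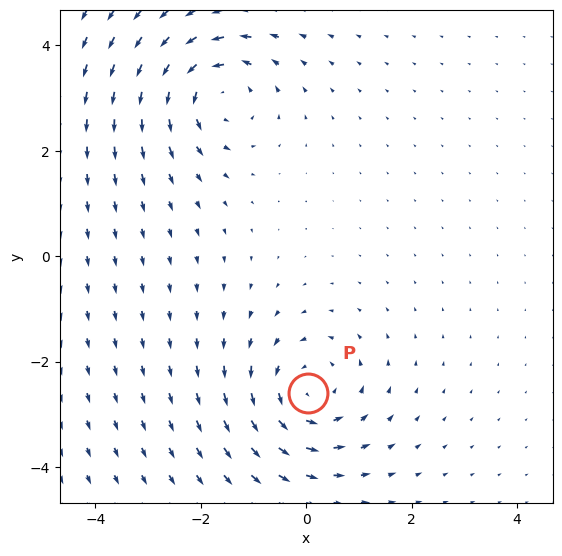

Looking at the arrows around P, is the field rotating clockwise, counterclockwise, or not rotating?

counterclockwise

Near P at (0.0, -2.6) the arrows circulate counterclockwise. The curl (z-component) there is about +4; positive curl means counterclockwise rotation.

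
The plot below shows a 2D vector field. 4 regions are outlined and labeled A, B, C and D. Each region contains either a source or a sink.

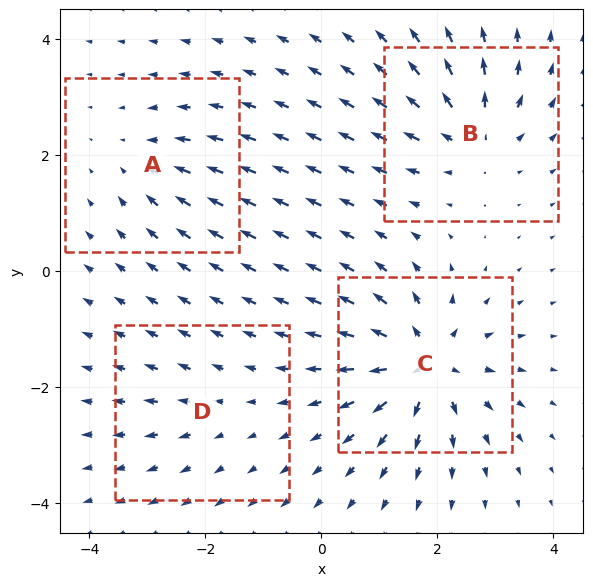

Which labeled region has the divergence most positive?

C

Divergence at each region's feature centre — A: about -4, B: about +6, C: about +9, D: about +2. Region C is most positive.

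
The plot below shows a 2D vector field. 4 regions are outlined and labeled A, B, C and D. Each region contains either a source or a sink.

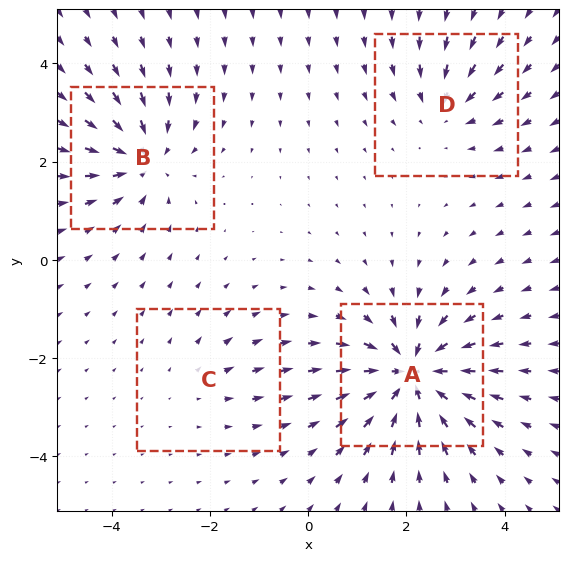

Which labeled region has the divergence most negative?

Divergence at each region's feature centre — A: about -8, B: about -6, C: about +2, D: about -4. Region A is most negative.

A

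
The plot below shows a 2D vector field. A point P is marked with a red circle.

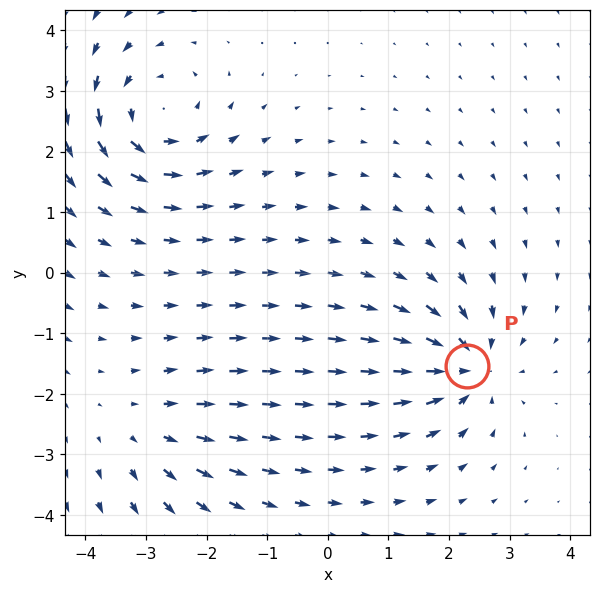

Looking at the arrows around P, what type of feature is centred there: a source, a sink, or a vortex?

sink

At P (2.3, -1.5) the arrows converge inward. Divergence about -5, curl ≈0 — negative divergence with near-zero curl is a sink.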